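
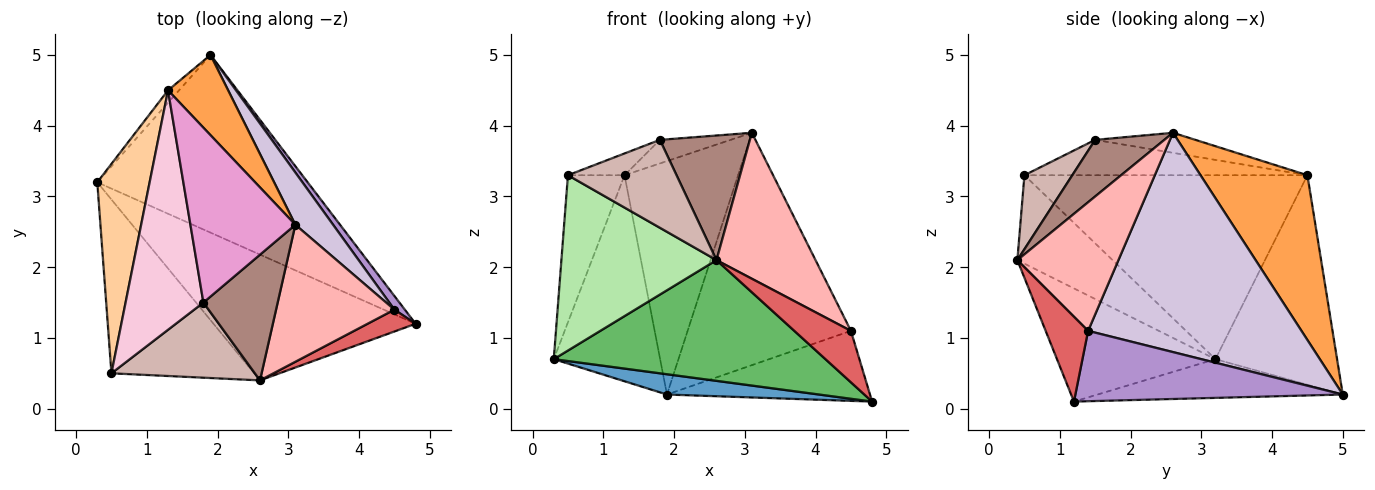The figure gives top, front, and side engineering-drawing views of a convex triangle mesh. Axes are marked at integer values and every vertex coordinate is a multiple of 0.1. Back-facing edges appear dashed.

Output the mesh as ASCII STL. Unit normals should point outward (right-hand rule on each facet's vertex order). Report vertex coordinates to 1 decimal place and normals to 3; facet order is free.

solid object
 facet normal -0.180 -0.112 -0.977
  outer loop
   vertex 1.9 5.0 0.2
   vertex 4.8 1.2 0.1
   vertex 0.3 3.2 0.7
  endloop
 endfacet
 facet normal -0.752 0.658 -0.040
  outer loop
   vertex 1.3 4.5 3.3
   vertex 1.9 5.0 0.2
   vertex 0.3 3.2 0.7
  endloop
 endfacet
 facet normal 0.665 0.706 0.243
  outer loop
   vertex 1.3 4.5 3.3
   vertex 3.1 2.6 3.9
   vertex 1.9 5.0 0.2
  endloop
 endfacet
 facet normal -0.944 0.189 0.269
  outer loop
   vertex 1.3 4.5 3.3
   vertex 0.3 3.2 0.7
   vertex 0.5 0.5 3.3
  endloop
 endfacet
 facet normal -0.375 -0.642 -0.669
  outer loop
   vertex 2.6 0.4 2.1
   vertex 0.3 3.2 0.7
   vertex 4.8 1.2 0.1
  endloop
 endfacet
 facet normal -0.400 -0.651 -0.645
  outer loop
   vertex 2.6 0.4 2.1
   vertex 0.5 0.5 3.3
   vertex 0.3 3.2 0.7
  endloop
 endfacet
 facet normal 0.568 -0.757 0.322
  outer loop
   vertex 4.5 1.4 1.1
   vertex 2.6 0.4 2.1
   vertex 4.8 1.2 0.1
  endloop
 endfacet
 facet normal 0.597 -0.585 0.549
  outer loop
   vertex 4.5 1.4 1.1
   vertex 3.1 2.6 3.9
   vertex 2.6 0.4 2.1
  endloop
 endfacet
 facet normal 0.791 0.601 0.117
  outer loop
   vertex 4.5 1.4 1.1
   vertex 4.8 1.2 0.1
   vertex 1.9 5.0 0.2
  endloop
 endfacet
 facet normal 0.787 0.602 0.135
  outer loop
   vertex 4.5 1.4 1.1
   vertex 1.9 5.0 0.2
   vertex 3.1 2.6 3.9
  endloop
 endfacet
 facet normal 0.476 -0.619 0.625
  outer loop
   vertex 1.8 1.5 3.8
   vertex 2.6 0.4 2.1
   vertex 3.1 2.6 3.9
  endloop
 endfacet
 facet normal 0.318 -0.721 0.616
  outer loop
   vertex 1.8 1.5 3.8
   vertex 0.5 0.5 3.3
   vertex 2.6 0.4 2.1
  endloop
 endfacet
 facet normal -0.186 0.131 0.974
  outer loop
   vertex 1.8 1.5 3.8
   vertex 3.1 2.6 3.9
   vertex 1.3 4.5 3.3
  endloop
 endfacet
 facet normal -0.412 0.082 0.907
  outer loop
   vertex 1.8 1.5 3.8
   vertex 1.3 4.5 3.3
   vertex 0.5 0.5 3.3
  endloop
 endfacet
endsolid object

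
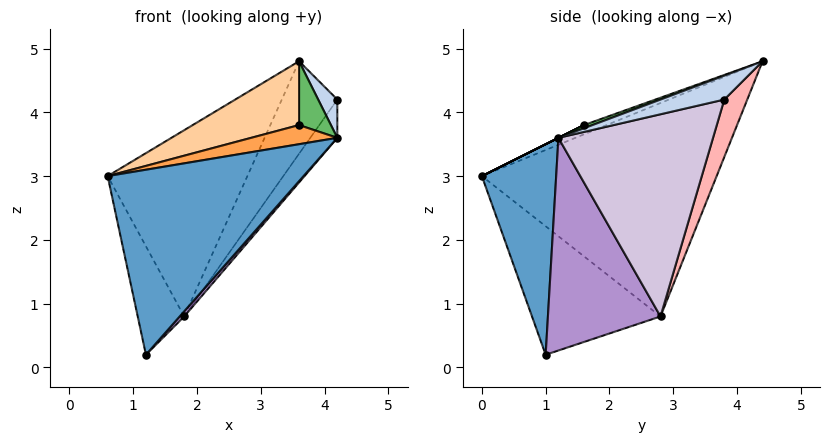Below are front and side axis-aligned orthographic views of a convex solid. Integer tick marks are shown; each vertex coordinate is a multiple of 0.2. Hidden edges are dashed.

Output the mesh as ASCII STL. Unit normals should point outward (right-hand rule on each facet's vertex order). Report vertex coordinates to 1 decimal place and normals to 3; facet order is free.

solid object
 facet normal 0.343 -0.905 -0.250
  outer loop
   vertex 1.2 1.0 0.2
   vertex 4.2 1.2 3.6
   vertex 0.6 0.0 3.0
  endloop
 endfacet
 facet normal 0.600 -0.180 0.780
  outer loop
   vertex 4.2 3.8 4.2
   vertex 3.6 4.4 4.8
   vertex 4.2 1.2 3.6
  endloop
 endfacet
 facet normal 0.000 -0.447 0.894
  outer loop
   vertex 3.6 1.6 3.8
   vertex 0.6 0.0 3.0
   vertex 4.2 1.2 3.6
  endloop
 endfacet
 facet normal -0.072 -0.335 0.939
  outer loop
   vertex 3.6 1.6 3.8
   vertex 3.6 4.4 4.8
   vertex 0.6 0.0 3.0
  endloop
 endfacet
 facet normal 0.089 -0.335 0.938
  outer loop
   vertex 3.6 1.6 3.8
   vertex 4.2 1.2 3.6
   vertex 3.6 4.4 4.8
  endloop
 endfacet
 facet normal -0.845 0.503 0.179
  outer loop
   vertex 1.8 2.8 0.8
   vertex 0.6 0.0 3.0
   vertex 3.6 4.4 4.8
  endloop
 endfacet
 facet normal -0.937 0.339 -0.080
  outer loop
   vertex 1.8 2.8 0.8
   vertex 1.2 1.0 0.2
   vertex 0.6 0.0 3.0
  endloop
 endfacet
 facet normal 0.336 0.812 -0.476
  outer loop
   vertex 1.8 2.8 0.8
   vertex 3.6 4.4 4.8
   vertex 4.2 3.8 4.2
  endloop
 endfacet
 facet normal 0.750 -0.030 -0.660
  outer loop
   vertex 1.8 2.8 0.8
   vertex 4.2 1.2 3.6
   vertex 1.2 1.0 0.2
  endloop
 endfacet
 facet normal 0.790 0.138 -0.598
  outer loop
   vertex 1.8 2.8 0.8
   vertex 4.2 3.8 4.2
   vertex 4.2 1.2 3.6
  endloop
 endfacet
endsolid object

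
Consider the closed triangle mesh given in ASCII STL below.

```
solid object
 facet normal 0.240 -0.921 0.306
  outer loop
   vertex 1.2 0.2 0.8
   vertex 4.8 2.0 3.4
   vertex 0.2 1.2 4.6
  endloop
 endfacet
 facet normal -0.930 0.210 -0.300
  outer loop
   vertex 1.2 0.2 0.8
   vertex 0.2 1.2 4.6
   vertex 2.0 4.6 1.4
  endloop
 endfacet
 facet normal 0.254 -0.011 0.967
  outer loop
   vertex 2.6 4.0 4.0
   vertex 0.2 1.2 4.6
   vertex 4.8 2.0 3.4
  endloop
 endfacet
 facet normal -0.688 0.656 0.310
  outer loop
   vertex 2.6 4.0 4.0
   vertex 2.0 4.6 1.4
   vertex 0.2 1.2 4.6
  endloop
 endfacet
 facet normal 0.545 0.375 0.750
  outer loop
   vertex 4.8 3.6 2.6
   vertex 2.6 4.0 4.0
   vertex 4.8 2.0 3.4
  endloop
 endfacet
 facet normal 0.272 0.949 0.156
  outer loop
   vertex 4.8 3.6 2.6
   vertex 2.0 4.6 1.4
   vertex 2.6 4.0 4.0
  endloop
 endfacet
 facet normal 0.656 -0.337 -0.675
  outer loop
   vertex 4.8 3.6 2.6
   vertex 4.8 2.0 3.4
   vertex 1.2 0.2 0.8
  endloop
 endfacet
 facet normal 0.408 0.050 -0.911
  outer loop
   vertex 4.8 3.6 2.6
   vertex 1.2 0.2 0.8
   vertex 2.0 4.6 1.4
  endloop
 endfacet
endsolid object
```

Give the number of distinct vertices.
6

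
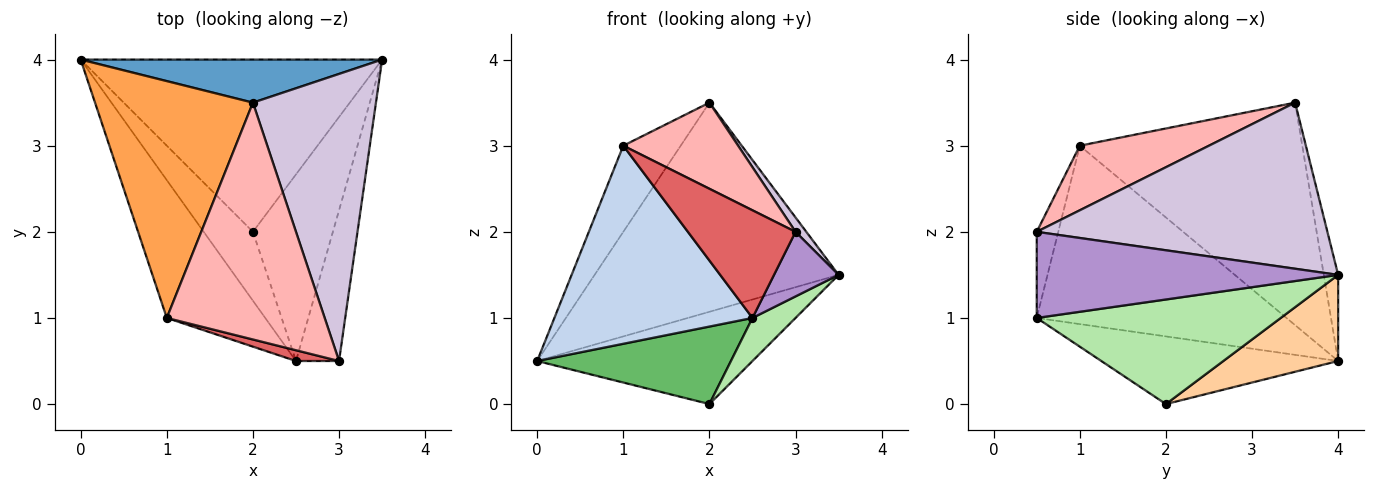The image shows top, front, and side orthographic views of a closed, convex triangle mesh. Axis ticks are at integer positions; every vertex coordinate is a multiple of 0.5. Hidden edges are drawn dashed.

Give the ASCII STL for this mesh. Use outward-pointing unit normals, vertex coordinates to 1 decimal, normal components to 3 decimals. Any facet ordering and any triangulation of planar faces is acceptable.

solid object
 facet normal -0.058 0.978 0.201
  outer loop
   vertex 2.0 3.5 3.5
   vertex 3.5 4.0 1.5
   vertex 0.0 4.0 0.5
  endloop
 endfacet
 facet normal -0.719 -0.570 -0.397
  outer loop
   vertex 1.0 1.0 3.0
   vertex 0.0 4.0 0.5
   vertex 2.5 0.5 1.0
  endloop
 endfacet
 facet normal -0.798 0.206 0.566
  outer loop
   vertex 1.0 1.0 3.0
   vertex 2.0 3.5 3.5
   vertex 0.0 4.0 0.5
  endloop
 endfacet
 facet normal 0.244 0.458 -0.855
  outer loop
   vertex 2.0 2.0 0.0
   vertex 0.0 4.0 0.5
   vertex 3.5 4.0 1.5
  endloop
 endfacet
 facet normal -0.674 -0.552 -0.491
  outer loop
   vertex 2.0 2.0 0.0
   vertex 2.5 0.5 1.0
   vertex 0.0 4.0 0.5
  endloop
 endfacet
 facet normal 0.787 -0.139 -0.602
  outer loop
   vertex 2.0 2.0 0.0
   vertex 3.5 4.0 1.5
   vertex 2.5 0.5 1.0
  endloop
 endfacet
 facet normal -0.195 -0.976 0.098
  outer loop
   vertex 3.0 0.5 2.0
   vertex 1.0 1.0 3.0
   vertex 2.5 0.5 1.0
  endloop
 endfacet
 facet normal 0.359 -0.319 0.877
  outer loop
   vertex 3.0 0.5 2.0
   vertex 2.0 3.5 3.5
   vertex 1.0 1.0 3.0
  endloop
 endfacet
 facet normal 0.878 -0.188 -0.439
  outer loop
   vertex 3.0 0.5 2.0
   vertex 2.5 0.5 1.0
   vertex 3.5 4.0 1.5
  endloop
 endfacet
 facet normal 0.803 -0.030 0.595
  outer loop
   vertex 3.0 0.5 2.0
   vertex 3.5 4.0 1.5
   vertex 2.0 3.5 3.5
  endloop
 endfacet
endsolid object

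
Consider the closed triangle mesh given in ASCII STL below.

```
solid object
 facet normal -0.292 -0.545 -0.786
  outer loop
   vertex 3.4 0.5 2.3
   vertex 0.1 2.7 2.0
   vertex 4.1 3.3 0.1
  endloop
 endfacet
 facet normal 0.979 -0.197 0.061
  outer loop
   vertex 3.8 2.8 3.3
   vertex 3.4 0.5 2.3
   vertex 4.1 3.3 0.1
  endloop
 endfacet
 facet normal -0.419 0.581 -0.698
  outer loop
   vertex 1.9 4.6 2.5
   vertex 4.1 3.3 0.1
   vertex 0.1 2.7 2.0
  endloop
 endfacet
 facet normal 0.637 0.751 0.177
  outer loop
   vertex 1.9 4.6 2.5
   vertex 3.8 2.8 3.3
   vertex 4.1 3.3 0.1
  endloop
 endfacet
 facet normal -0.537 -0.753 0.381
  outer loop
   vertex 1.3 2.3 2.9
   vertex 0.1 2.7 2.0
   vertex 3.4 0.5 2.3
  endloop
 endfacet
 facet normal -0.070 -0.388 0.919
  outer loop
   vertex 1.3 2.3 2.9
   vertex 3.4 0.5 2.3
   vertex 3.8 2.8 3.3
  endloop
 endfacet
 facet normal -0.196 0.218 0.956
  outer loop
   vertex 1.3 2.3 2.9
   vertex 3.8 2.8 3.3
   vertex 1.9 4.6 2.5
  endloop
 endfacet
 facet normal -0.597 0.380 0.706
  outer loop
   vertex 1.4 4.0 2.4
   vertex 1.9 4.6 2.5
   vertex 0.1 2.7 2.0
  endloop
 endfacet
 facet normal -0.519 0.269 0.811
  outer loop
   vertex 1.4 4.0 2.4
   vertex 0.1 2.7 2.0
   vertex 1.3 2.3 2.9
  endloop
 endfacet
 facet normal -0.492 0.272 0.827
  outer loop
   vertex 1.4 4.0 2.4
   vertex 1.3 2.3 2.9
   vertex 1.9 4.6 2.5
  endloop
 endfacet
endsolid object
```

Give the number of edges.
15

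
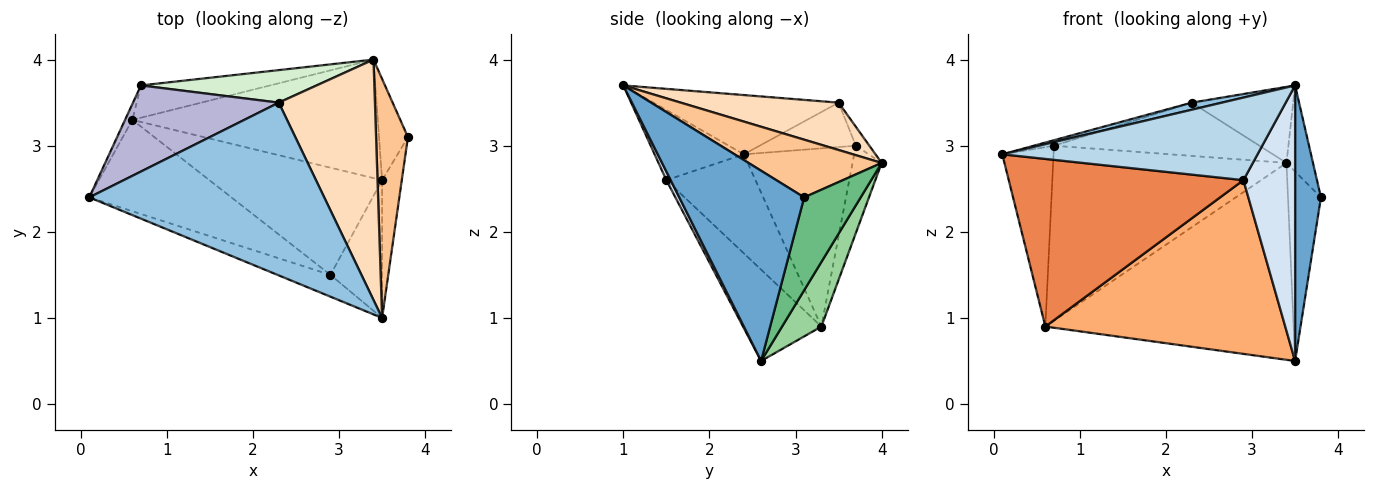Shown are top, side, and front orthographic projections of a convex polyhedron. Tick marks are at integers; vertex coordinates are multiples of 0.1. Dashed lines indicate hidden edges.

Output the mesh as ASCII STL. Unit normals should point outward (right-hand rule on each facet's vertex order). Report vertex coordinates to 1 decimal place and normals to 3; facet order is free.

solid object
 facet normal 0.974 -0.202 -0.101
  outer loop
   vertex 3.5 2.6 0.5
   vertex 3.8 3.1 2.4
   vertex 3.5 1.0 3.7
  endloop
 endfacet
 facet normal -0.244 -0.040 0.969
  outer loop
   vertex 2.3 3.5 3.5
   vertex 0.1 2.4 2.9
   vertex 3.5 1.0 3.7
  endloop
 endfacet
 facet normal -0.320 -0.916 -0.242
  outer loop
   vertex 2.9 1.5 2.6
   vertex 3.5 1.0 3.7
   vertex 0.1 2.4 2.9
  endloop
 endfacet
 facet normal 0.074 -0.892 -0.446
  outer loop
   vertex 2.9 1.5 2.6
   vertex 3.5 2.6 0.5
   vertex 3.5 1.0 3.7
  endloop
 endfacet
 facet normal -0.316 -0.833 -0.454
  outer loop
   vertex 2.9 1.5 2.6
   vertex 0.1 2.4 2.9
   vertex 0.6 3.3 0.9
  endloop
 endfacet
 facet normal -0.268 -0.820 -0.506
  outer loop
   vertex 2.9 1.5 2.6
   vertex 0.6 3.3 0.9
   vertex 3.5 2.6 0.5
  endloop
 endfacet
 facet normal 0.862 0.172 0.476
  outer loop
   vertex 3.4 4.0 2.8
   vertex 3.5 1.0 3.7
   vertex 3.8 3.1 2.4
  endloop
 endfacet
 facet normal 0.425 0.273 0.863
  outer loop
   vertex 3.4 4.0 2.8
   vertex 2.3 3.5 3.5
   vertex 3.5 1.0 3.7
  endloop
 endfacet
 facet normal 0.834 0.486 -0.260
  outer loop
   vertex 3.4 4.0 2.8
   vertex 3.8 3.1 2.4
   vertex 3.5 2.6 0.5
  endloop
 endfacet
 facet normal 0.134 0.849 -0.511
  outer loop
   vertex 3.4 4.0 2.8
   vertex 3.5 2.6 0.5
   vertex 0.6 3.3 0.9
  endloop
 endfacet
 facet normal -0.122 0.976 -0.180
  outer loop
   vertex 0.7 3.7 3.0
   vertex 3.4 4.0 2.8
   vertex 0.6 3.3 0.9
  endloop
 endfacet
 facet normal -0.056 0.852 0.520
  outer loop
   vertex 0.7 3.7 3.0
   vertex 2.3 3.5 3.5
   vertex 3.4 4.0 2.8
  endloop
 endfacet
 facet normal -0.906 0.421 -0.037
  outer loop
   vertex 0.7 3.7 3.0
   vertex 0.6 3.3 0.9
   vertex 0.1 2.4 2.9
  endloop
 endfacet
 facet normal -0.291 0.061 0.955
  outer loop
   vertex 0.7 3.7 3.0
   vertex 0.1 2.4 2.9
   vertex 2.3 3.5 3.5
  endloop
 endfacet
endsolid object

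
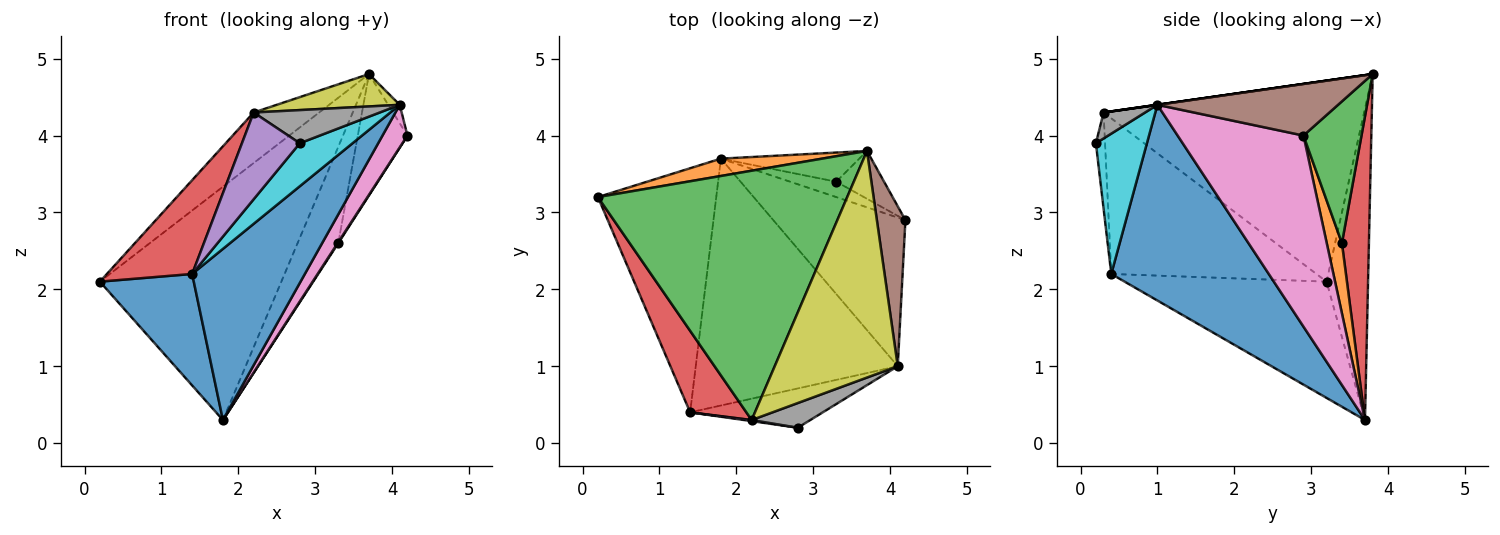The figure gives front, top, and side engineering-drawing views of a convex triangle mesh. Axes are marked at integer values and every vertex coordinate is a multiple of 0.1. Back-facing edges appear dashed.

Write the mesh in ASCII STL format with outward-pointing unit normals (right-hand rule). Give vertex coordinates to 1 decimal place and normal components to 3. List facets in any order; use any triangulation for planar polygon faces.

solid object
 facet normal -0.666 -0.310 -0.678
  outer loop
   vertex 1.4 0.4 2.2
   vertex 0.2 3.2 2.1
   vertex 1.8 3.7 0.3
  endloop
 endfacet
 facet normal -0.222 0.972 0.072
  outer loop
   vertex 3.7 3.8 4.8
   vertex 1.8 3.7 0.3
   vertex 0.2 3.2 2.1
  endloop
 endfacet
 facet normal -0.620 0.156 0.769
  outer loop
   vertex 2.2 0.3 4.3
   vertex 3.7 3.8 4.8
   vertex 0.2 3.2 2.1
  endloop
 endfacet
 facet normal -0.876 -0.364 0.316
  outer loop
   vertex 2.2 0.3 4.3
   vertex 0.2 3.2 2.1
   vertex 1.4 0.4 2.2
  endloop
 endfacet
 facet normal -0.156 -0.988 0.013
  outer loop
   vertex 2.2 0.3 4.3
   vertex 1.4 0.4 2.2
   vertex 2.8 0.2 3.9
  endloop
 endfacet
 facet normal 0.874 0.056 0.483
  outer loop
   vertex 4.1 1.0 4.4
   vertex 4.2 2.9 4.0
   vertex 3.7 3.8 4.8
  endloop
 endfacet
 facet normal 0.812 -0.161 -0.561
  outer loop
   vertex 4.1 1.0 4.4
   vertex 1.8 3.7 0.3
   vertex 4.2 2.9 4.0
  endloop
 endfacet
 facet normal 0.255 -0.776 0.577
  outer loop
   vertex 4.1 1.0 4.4
   vertex 2.2 0.3 4.3
   vertex 2.8 0.2 3.9
  endloop
 endfacet
 facet normal 0.000 -0.141 0.990
  outer loop
   vertex 4.1 1.0 4.4
   vertex 3.7 3.8 4.8
   vertex 2.2 0.3 4.3
  endloop
 endfacet
 facet normal 0.581 -0.601 -0.549
  outer loop
   vertex 4.1 1.0 4.4
   vertex 2.8 0.2 3.9
   vertex 1.4 0.4 2.2
  endloop
 endfacet
 facet normal 0.623 -0.446 -0.643
  outer loop
   vertex 4.1 1.0 4.4
   vertex 1.4 0.4 2.2
   vertex 1.8 3.7 0.3
  endloop
 endfacet
 facet normal 0.835 -0.034 -0.549
  outer loop
   vertex 3.3 3.4 2.6
   vertex 4.2 2.9 4.0
   vertex 1.8 3.7 0.3
  endloop
 endfacet
 facet normal 0.736 0.630 -0.248
  outer loop
   vertex 3.3 3.4 2.6
   vertex 3.7 3.8 4.8
   vertex 4.2 2.9 4.0
  endloop
 endfacet
 facet normal 0.536 0.808 -0.244
  outer loop
   vertex 3.3 3.4 2.6
   vertex 1.8 3.7 0.3
   vertex 3.7 3.8 4.8
  endloop
 endfacet
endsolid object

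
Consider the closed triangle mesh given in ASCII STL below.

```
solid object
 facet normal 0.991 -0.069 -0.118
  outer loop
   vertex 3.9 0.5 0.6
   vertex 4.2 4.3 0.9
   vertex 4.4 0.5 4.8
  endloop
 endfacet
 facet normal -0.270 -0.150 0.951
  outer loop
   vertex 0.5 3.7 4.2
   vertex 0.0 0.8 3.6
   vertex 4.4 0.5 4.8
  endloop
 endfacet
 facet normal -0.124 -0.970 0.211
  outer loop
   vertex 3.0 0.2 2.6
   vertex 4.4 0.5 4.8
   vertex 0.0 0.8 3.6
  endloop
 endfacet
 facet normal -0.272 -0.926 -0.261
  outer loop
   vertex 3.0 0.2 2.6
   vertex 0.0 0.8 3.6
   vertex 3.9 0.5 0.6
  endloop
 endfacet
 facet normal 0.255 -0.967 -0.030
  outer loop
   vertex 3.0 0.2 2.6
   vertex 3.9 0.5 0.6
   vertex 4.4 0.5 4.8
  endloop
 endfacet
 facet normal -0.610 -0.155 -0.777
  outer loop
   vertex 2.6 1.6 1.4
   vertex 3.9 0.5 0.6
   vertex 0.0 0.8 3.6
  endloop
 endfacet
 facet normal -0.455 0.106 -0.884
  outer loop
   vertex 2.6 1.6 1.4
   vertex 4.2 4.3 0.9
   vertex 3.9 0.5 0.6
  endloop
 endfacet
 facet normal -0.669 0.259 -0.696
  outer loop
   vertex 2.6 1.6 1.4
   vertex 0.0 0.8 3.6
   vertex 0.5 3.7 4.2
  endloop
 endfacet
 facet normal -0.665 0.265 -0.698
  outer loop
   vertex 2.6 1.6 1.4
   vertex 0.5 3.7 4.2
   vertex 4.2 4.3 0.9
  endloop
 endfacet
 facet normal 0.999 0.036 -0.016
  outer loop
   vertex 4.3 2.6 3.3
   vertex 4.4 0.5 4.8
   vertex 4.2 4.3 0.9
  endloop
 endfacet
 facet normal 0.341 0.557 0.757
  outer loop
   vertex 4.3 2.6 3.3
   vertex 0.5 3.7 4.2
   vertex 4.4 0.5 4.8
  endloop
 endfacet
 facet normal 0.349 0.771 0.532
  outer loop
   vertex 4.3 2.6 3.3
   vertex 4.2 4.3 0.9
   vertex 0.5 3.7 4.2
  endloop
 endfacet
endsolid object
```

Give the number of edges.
18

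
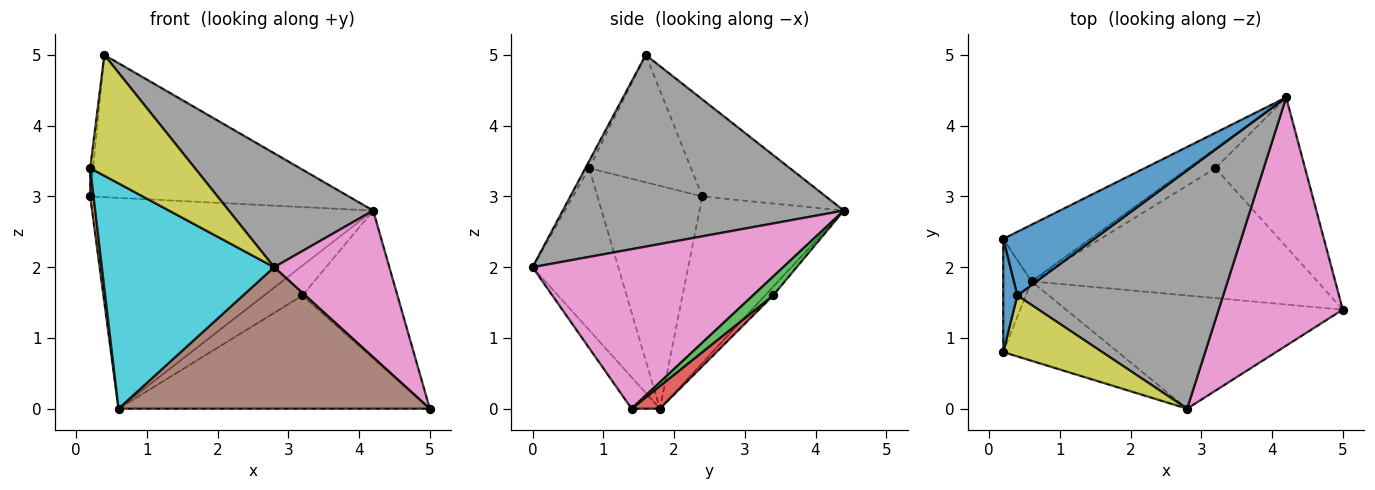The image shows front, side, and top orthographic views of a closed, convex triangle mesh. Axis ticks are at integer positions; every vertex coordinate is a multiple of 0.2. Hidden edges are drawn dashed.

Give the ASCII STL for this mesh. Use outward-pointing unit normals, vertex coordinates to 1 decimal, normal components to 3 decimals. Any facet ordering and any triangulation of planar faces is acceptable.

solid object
 facet normal -0.400 0.837 0.375
  outer loop
   vertex 0.4 1.6 5.0
   vertex 4.2 4.4 2.8
   vertex 0.2 2.4 3.0
  endloop
 endfacet
 facet normal -0.444 0.865 -0.232
  outer loop
   vertex 0.6 1.8 0.0
   vertex 0.2 2.4 3.0
   vertex 4.2 4.4 2.8
  endloop
 endfacet
 facet normal 0.148 0.696 -0.703
  outer loop
   vertex 3.2 3.4 1.6
   vertex 4.2 4.4 2.8
   vertex 5.0 1.4 0.0
  endloop
 endfacet
 facet normal 0.060 0.656 -0.753
  outer loop
   vertex 3.2 3.4 1.6
   vertex 5.0 1.4 0.0
   vertex 0.6 1.8 0.0
  endloop
 endfacet
 facet normal -0.173 0.823 -0.541
  outer loop
   vertex 3.2 3.4 1.6
   vertex 0.6 1.8 0.0
   vertex 4.2 4.4 2.8
  endloop
 endfacet
 facet normal -0.071 -0.779 -0.623
  outer loop
   vertex 2.8 0.0 2.0
   vertex 0.6 1.8 0.0
   vertex 5.0 1.4 0.0
  endloop
 endfacet
 facet normal 0.742 -0.341 0.577
  outer loop
   vertex 2.8 0.0 2.0
   vertex 5.0 1.4 0.0
   vertex 4.2 4.4 2.8
  endloop
 endfacet
 facet normal 0.643 -0.330 0.691
  outer loop
   vertex 2.8 0.0 2.0
   vertex 4.2 4.4 2.8
   vertex 0.4 1.6 5.0
  endloop
 endfacet
 facet normal -0.032 -0.892 0.450
  outer loop
   vertex 0.2 0.8 3.4
   vertex 2.8 0.0 2.0
   vertex 0.4 1.6 5.0
  endloop
 endfacet
 facet normal -0.425 -0.854 -0.301
  outer loop
   vertex 0.2 0.8 3.4
   vertex 0.6 1.8 0.0
   vertex 2.8 0.0 2.0
  endloop
 endfacet
 facet normal -0.994 0.028 0.110
  outer loop
   vertex 0.2 0.8 3.4
   vertex 0.4 1.6 5.0
   vertex 0.2 2.4 3.0
  endloop
 endfacet
 facet normal -0.992 -0.031 -0.126
  outer loop
   vertex 0.2 0.8 3.4
   vertex 0.2 2.4 3.0
   vertex 0.6 1.8 0.0
  endloop
 endfacet
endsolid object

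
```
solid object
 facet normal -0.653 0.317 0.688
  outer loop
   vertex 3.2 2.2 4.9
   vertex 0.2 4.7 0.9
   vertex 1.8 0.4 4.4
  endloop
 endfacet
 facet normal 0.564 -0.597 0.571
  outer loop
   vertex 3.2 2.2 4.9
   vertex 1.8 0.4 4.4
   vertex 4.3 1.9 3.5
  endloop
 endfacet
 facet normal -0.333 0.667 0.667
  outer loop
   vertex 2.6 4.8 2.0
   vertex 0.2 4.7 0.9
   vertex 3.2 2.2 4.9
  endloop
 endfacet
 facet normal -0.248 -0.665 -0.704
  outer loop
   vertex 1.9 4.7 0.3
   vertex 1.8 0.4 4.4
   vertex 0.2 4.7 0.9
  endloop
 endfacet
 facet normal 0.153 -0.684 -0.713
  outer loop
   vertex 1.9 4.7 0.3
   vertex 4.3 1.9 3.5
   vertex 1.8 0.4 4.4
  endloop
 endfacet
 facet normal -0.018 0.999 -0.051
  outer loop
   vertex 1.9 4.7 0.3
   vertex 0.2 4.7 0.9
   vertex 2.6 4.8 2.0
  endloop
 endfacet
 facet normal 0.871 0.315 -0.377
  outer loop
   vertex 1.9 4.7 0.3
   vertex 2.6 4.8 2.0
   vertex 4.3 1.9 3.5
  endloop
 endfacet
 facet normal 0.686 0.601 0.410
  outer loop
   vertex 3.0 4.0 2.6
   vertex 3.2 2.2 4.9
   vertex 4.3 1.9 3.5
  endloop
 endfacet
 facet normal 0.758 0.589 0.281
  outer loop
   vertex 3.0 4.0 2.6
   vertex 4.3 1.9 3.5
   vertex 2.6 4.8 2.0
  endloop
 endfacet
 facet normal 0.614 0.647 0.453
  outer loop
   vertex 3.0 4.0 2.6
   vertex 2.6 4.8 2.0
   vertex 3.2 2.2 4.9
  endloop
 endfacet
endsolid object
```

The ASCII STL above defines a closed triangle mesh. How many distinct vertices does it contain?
7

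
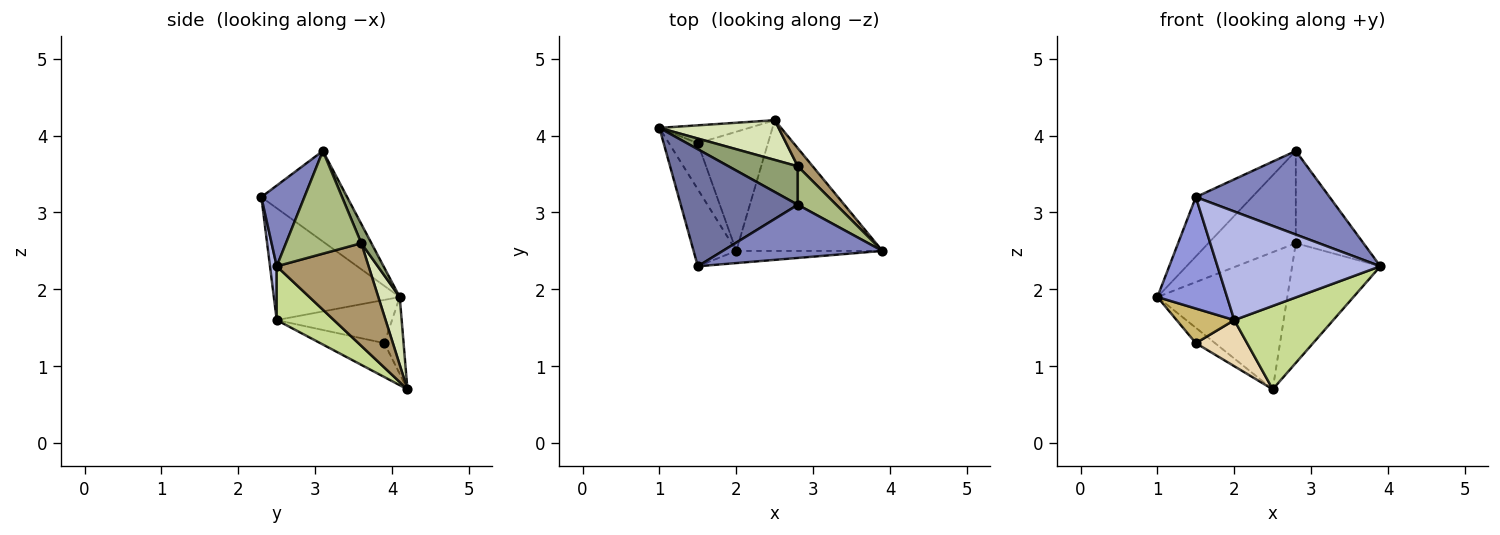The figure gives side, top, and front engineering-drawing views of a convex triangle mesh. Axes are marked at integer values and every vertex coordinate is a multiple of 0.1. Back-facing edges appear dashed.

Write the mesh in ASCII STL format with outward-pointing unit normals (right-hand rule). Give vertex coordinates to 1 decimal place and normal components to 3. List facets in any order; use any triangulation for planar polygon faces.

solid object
 facet normal -0.568 0.372 0.734
  outer loop
   vertex 2.8 3.1 3.8
   vertex 1.0 4.1 1.9
   vertex 1.5 2.3 3.2
  endloop
 endfacet
 facet normal 0.262 -0.814 0.518
  outer loop
   vertex 2.8 3.1 3.8
   vertex 1.5 2.3 3.2
   vertex 3.9 2.5 2.3
  endloop
 endfacet
 facet normal -0.830 -0.459 -0.317
  outer loop
   vertex 2.0 2.5 1.6
   vertex 1.5 2.3 3.2
   vertex 1.0 4.1 1.9
  endloop
 endfacet
 facet normal 0.041 -0.993 -0.111
  outer loop
   vertex 2.0 2.5 1.6
   vertex 3.9 2.5 2.3
   vertex 1.5 2.3 3.2
  endloop
 endfacet
 facet normal 0.106 0.918 0.382
  outer loop
   vertex 2.8 3.6 2.6
   vertex 1.0 4.1 1.9
   vertex 2.8 3.1 3.8
  endloop
 endfacet
 facet normal 0.717 0.644 0.268
  outer loop
   vertex 2.8 3.6 2.6
   vertex 2.8 3.1 3.8
   vertex 3.9 2.5 2.3
  endloop
 endfacet
 facet normal 0.297 -0.514 -0.805
  outer loop
   vertex 2.5 4.2 0.7
   vertex 3.9 2.5 2.3
   vertex 2.0 2.5 1.6
  endloop
 endfacet
 facet normal 0.157 0.949 0.275
  outer loop
   vertex 2.5 4.2 0.7
   vertex 1.0 4.1 1.9
   vertex 2.8 3.6 2.6
  endloop
 endfacet
 facet normal 0.717 0.689 0.104
  outer loop
   vertex 2.5 4.2 0.7
   vertex 2.8 3.6 2.6
   vertex 3.9 2.5 2.3
  endloop
 endfacet
 facet normal -0.768 -0.384 -0.512
  outer loop
   vertex 1.5 3.9 1.3
   vertex 2.0 2.5 1.6
   vertex 1.0 4.1 1.9
  endloop
 endfacet
 facet normal -0.545 0.545 -0.636
  outer loop
   vertex 1.5 3.9 1.3
   vertex 1.0 4.1 1.9
   vertex 2.5 4.2 0.7
  endloop
 endfacet
 facet normal -0.411 -0.329 -0.850
  outer loop
   vertex 1.5 3.9 1.3
   vertex 2.5 4.2 0.7
   vertex 2.0 2.5 1.6
  endloop
 endfacet
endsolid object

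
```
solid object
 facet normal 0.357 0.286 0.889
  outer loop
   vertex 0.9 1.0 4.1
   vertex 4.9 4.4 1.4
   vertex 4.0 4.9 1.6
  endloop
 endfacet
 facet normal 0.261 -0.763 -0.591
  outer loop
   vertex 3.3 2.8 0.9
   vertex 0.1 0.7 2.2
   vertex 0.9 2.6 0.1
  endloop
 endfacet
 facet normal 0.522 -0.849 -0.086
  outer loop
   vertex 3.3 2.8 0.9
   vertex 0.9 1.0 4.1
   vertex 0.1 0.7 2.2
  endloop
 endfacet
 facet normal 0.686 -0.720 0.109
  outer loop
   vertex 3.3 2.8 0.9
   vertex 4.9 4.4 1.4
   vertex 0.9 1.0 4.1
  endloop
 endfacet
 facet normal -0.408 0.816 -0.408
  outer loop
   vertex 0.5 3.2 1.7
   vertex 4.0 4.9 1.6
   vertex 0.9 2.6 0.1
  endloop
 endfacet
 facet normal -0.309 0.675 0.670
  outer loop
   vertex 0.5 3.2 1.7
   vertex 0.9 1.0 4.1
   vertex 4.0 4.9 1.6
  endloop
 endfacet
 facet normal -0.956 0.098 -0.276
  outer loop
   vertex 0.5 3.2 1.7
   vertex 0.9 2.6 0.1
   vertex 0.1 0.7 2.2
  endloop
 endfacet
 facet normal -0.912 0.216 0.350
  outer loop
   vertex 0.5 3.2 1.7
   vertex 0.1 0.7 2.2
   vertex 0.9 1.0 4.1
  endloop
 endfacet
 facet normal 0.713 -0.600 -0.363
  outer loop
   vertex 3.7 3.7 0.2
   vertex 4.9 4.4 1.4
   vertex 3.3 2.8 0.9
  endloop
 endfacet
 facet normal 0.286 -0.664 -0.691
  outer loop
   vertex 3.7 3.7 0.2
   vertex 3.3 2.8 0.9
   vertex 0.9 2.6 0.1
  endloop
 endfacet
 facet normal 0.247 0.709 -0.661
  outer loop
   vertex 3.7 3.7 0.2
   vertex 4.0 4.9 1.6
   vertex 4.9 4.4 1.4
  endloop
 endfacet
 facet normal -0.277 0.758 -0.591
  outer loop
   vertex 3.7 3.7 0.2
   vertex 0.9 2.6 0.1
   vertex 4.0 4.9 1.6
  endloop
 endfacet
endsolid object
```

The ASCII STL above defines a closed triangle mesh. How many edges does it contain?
18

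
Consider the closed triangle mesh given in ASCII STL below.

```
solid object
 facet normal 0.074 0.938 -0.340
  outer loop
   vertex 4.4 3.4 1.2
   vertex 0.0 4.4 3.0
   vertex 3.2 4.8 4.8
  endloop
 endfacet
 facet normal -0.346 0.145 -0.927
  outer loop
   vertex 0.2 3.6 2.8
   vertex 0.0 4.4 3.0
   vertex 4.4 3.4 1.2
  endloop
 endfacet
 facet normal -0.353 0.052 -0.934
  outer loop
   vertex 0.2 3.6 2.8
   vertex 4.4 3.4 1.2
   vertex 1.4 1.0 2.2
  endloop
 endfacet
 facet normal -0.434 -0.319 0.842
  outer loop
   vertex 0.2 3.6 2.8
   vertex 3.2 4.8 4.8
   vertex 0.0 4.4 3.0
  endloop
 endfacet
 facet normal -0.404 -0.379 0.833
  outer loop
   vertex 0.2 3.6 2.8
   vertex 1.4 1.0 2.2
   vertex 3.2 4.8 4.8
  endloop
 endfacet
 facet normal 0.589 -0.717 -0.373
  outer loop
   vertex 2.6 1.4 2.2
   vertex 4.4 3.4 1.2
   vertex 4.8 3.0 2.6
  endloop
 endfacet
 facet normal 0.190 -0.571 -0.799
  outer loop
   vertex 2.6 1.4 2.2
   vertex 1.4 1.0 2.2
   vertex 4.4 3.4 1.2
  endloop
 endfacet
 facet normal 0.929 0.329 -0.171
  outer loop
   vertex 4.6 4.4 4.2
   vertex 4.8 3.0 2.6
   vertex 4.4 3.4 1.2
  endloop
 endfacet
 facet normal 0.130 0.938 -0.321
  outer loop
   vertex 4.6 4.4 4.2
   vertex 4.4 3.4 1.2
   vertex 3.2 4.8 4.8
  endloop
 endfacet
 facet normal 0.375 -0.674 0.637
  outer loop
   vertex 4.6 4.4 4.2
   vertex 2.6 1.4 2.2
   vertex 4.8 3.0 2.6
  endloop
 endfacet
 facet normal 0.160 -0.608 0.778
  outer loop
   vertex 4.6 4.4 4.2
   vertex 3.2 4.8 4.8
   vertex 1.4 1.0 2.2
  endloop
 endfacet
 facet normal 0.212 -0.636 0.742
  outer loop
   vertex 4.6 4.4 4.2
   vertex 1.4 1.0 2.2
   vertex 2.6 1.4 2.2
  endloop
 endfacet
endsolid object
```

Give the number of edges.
18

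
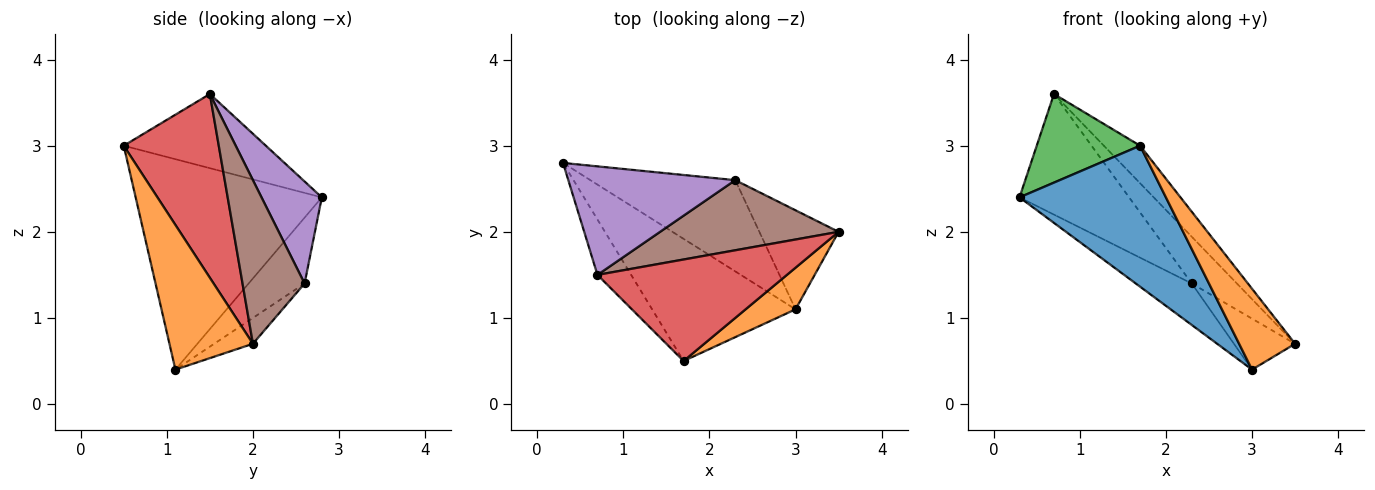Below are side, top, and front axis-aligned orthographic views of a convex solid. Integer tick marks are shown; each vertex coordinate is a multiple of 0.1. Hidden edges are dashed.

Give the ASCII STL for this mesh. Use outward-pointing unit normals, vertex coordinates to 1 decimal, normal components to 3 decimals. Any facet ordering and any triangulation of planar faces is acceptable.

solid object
 facet normal -0.693 -0.545 -0.472
  outer loop
   vertex 3.0 1.1 0.4
   vertex 1.7 0.5 3.0
   vertex 0.3 2.8 2.4
  endloop
 endfacet
 facet normal 0.798 -0.535 0.276
  outer loop
   vertex 3.0 1.1 0.4
   vertex 3.5 2.0 0.7
   vertex 1.7 0.5 3.0
  endloop
 endfacet
 facet normal -0.759 -0.552 -0.345
  outer loop
   vertex 0.7 1.5 3.6
   vertex 0.3 2.8 2.4
   vertex 1.7 0.5 3.0
  endloop
 endfacet
 facet normal 0.673 0.257 0.694
  outer loop
   vertex 0.7 1.5 3.6
   vertex 1.7 0.5 3.0
   vertex 3.5 2.0 0.7
  endloop
 endfacet
 facet normal 0.378 0.688 0.619
  outer loop
   vertex 2.3 2.6 1.4
   vertex 0.3 2.8 2.4
   vertex 0.7 1.5 3.6
  endloop
 endfacet
 facet normal 0.606 0.441 0.662
  outer loop
   vertex 2.3 2.6 1.4
   vertex 0.7 1.5 3.6
   vertex 3.5 2.0 0.7
  endloop
 endfacet
 facet normal -0.382 0.382 -0.841
  outer loop
   vertex 2.3 2.6 1.4
   vertex 3.0 1.1 0.4
   vertex 0.3 2.8 2.4
  endloop
 endfacet
 facet normal -0.278 0.439 -0.854
  outer loop
   vertex 2.3 2.6 1.4
   vertex 3.5 2.0 0.7
   vertex 3.0 1.1 0.4
  endloop
 endfacet
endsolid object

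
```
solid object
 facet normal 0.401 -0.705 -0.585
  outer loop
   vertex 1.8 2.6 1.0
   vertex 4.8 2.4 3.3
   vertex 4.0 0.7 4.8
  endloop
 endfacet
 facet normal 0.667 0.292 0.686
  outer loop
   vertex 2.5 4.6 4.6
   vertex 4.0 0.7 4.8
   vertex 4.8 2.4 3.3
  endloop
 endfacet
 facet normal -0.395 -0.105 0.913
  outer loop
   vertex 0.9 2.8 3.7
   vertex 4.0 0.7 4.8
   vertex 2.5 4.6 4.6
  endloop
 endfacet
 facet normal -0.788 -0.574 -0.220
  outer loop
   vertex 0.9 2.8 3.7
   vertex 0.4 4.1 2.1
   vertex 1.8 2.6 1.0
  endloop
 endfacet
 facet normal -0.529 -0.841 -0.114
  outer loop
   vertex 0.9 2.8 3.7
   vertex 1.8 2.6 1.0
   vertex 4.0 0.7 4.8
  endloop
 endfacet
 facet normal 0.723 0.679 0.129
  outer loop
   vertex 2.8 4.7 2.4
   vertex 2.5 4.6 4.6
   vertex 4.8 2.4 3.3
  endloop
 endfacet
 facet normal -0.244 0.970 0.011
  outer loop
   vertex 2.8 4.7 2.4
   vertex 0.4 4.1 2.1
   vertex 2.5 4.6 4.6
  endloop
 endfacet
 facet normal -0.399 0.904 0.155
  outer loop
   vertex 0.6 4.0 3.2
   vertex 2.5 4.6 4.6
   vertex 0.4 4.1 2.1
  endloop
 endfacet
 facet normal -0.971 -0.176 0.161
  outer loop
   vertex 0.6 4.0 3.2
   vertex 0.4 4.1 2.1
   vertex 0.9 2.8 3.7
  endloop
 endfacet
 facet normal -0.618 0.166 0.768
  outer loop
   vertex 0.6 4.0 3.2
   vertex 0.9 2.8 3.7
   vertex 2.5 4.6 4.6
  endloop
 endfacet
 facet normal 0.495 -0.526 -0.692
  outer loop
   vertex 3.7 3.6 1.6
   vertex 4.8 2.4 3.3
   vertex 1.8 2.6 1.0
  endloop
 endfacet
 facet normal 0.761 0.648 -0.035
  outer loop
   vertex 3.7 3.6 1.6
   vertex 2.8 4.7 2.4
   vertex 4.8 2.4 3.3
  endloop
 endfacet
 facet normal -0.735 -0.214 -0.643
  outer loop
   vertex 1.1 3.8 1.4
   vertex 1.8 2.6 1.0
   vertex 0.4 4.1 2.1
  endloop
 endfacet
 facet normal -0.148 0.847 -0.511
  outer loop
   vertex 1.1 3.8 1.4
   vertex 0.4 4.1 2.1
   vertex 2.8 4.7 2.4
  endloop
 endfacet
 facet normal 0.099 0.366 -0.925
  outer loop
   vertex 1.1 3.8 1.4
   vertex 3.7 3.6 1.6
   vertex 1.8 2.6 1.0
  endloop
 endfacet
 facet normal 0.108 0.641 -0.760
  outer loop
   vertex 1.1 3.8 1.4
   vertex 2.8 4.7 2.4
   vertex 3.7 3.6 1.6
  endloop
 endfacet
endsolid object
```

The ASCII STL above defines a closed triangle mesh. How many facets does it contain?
16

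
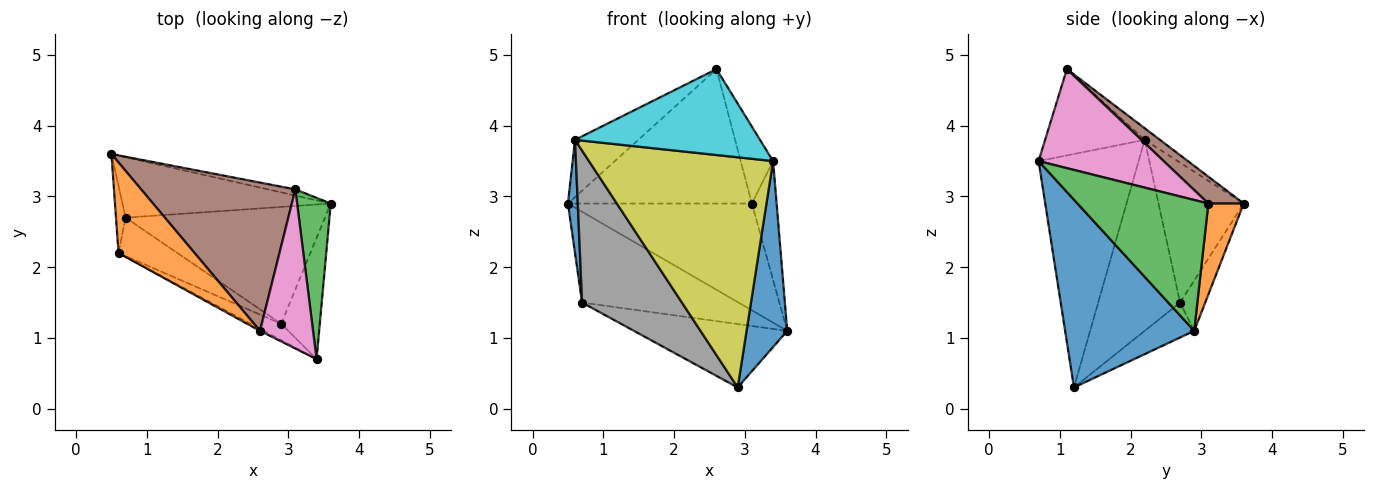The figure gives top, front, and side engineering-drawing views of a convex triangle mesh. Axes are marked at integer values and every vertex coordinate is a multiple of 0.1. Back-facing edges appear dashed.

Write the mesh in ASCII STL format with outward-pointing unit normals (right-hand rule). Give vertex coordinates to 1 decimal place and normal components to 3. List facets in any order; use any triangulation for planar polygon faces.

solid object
 facet normal 0.936 -0.295 -0.192
  outer loop
   vertex 2.9 1.2 0.3
   vertex 3.6 2.9 1.1
   vertex 3.4 0.7 3.5
  endloop
 endfacet
 facet normal 0.189 0.980 -0.057
  outer loop
   vertex 3.1 3.1 2.9
   vertex 3.6 2.9 1.1
   vertex 0.5 3.6 2.9
  endloop
 endfacet
 facet normal 0.953 0.180 0.245
  outer loop
   vertex 3.1 3.1 2.9
   vertex 3.4 0.7 3.5
   vertex 3.6 2.9 1.1
  endloop
 endfacet
 facet normal -0.133 0.825 -0.549
  outer loop
   vertex 0.7 2.7 1.5
   vertex 0.5 3.6 2.9
   vertex 3.6 2.9 1.1
  endloop
 endfacet
 facet normal -0.152 0.471 -0.869
  outer loop
   vertex 0.7 2.7 1.5
   vertex 3.6 2.9 1.1
   vertex 2.9 1.2 0.3
  endloop
 endfacet
 facet normal 0.128 0.666 0.735
  outer loop
   vertex 2.6 1.1 4.8
   vertex 3.1 3.1 2.9
   vertex 0.5 3.6 2.9
  endloop
 endfacet
 facet normal 0.859 0.223 0.460
  outer loop
   vertex 2.6 1.1 4.8
   vertex 3.4 0.7 3.5
   vertex 3.1 3.1 2.9
  endloop
 endfacet
 facet normal -0.622 -0.759 -0.192
  outer loop
   vertex 0.6 2.2 3.8
   vertex 0.7 2.7 1.5
   vertex 2.9 1.2 0.3
  endloop
 endfacet
 facet normal -0.476 -0.877 -0.063
  outer loop
   vertex 0.6 2.2 3.8
   vertex 2.9 1.2 0.3
   vertex 3.4 0.7 3.5
  endloop
 endfacet
 facet normal -0.474 -0.880 -0.021
  outer loop
   vertex 0.6 2.2 3.8
   vertex 3.4 0.7 3.5
   vertex 2.6 1.1 4.8
  endloop
 endfacet
 facet normal -0.991 -0.114 -0.068
  outer loop
   vertex 0.6 2.2 3.8
   vertex 0.5 3.6 2.9
   vertex 0.7 2.7 1.5
  endloop
 endfacet
 facet normal -0.128 0.530 0.838
  outer loop
   vertex 0.6 2.2 3.8
   vertex 2.6 1.1 4.8
   vertex 0.5 3.6 2.9
  endloop
 endfacet
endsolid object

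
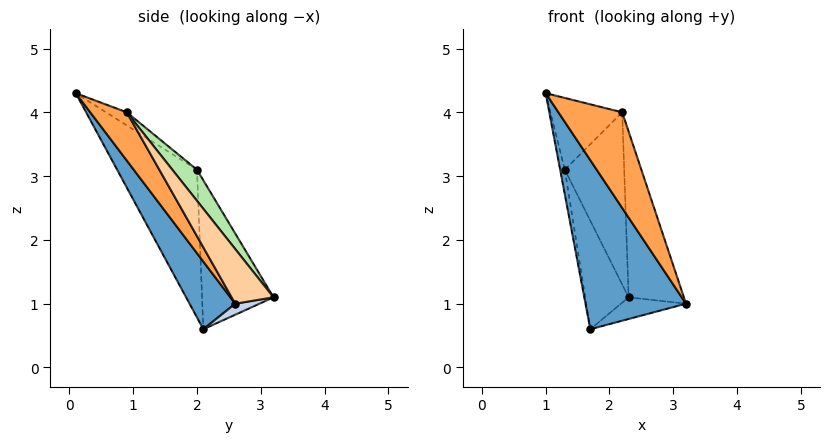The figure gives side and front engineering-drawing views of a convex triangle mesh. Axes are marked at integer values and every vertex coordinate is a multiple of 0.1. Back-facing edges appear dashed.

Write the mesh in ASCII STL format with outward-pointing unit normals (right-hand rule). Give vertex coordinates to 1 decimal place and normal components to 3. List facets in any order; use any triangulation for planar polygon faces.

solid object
 facet normal 0.382 -0.841 -0.382
  outer loop
   vertex 1.7 2.1 0.6
   vertex 3.2 2.6 1.0
   vertex 1.0 0.1 4.3
  endloop
 endfacet
 facet normal 0.131 0.350 -0.927
  outer loop
   vertex 1.7 2.1 0.6
   vertex 2.3 3.2 1.1
   vertex 3.2 2.6 1.0
  endloop
 endfacet
 facet normal 0.473 -0.825 -0.310
  outer loop
   vertex 2.2 0.9 4.0
   vertex 1.0 0.1 4.3
   vertex 3.2 2.6 1.0
  endloop
 endfacet
 facet normal 0.506 0.667 0.547
  outer loop
   vertex 2.2 0.9 4.0
   vertex 3.2 2.6 1.0
   vertex 2.3 3.2 1.1
  endloop
 endfacet
 facet normal -0.157 0.545 0.824
  outer loop
   vertex 1.3 2.0 3.1
   vertex 1.0 0.1 4.3
   vertex 2.2 0.9 4.0
  endloop
 endfacet
 facet normal 0.307 0.740 0.598
  outer loop
   vertex 1.3 2.0 3.1
   vertex 2.2 0.9 4.0
   vertex 2.3 3.2 1.1
  endloop
 endfacet
 facet normal -0.986 0.058 -0.155
  outer loop
   vertex 1.3 2.0 3.1
   vertex 1.7 2.1 0.6
   vertex 1.0 0.1 4.3
  endloop
 endfacet
 facet normal -0.849 0.516 -0.115
  outer loop
   vertex 1.3 2.0 3.1
   vertex 2.3 3.2 1.1
   vertex 1.7 2.1 0.6
  endloop
 endfacet
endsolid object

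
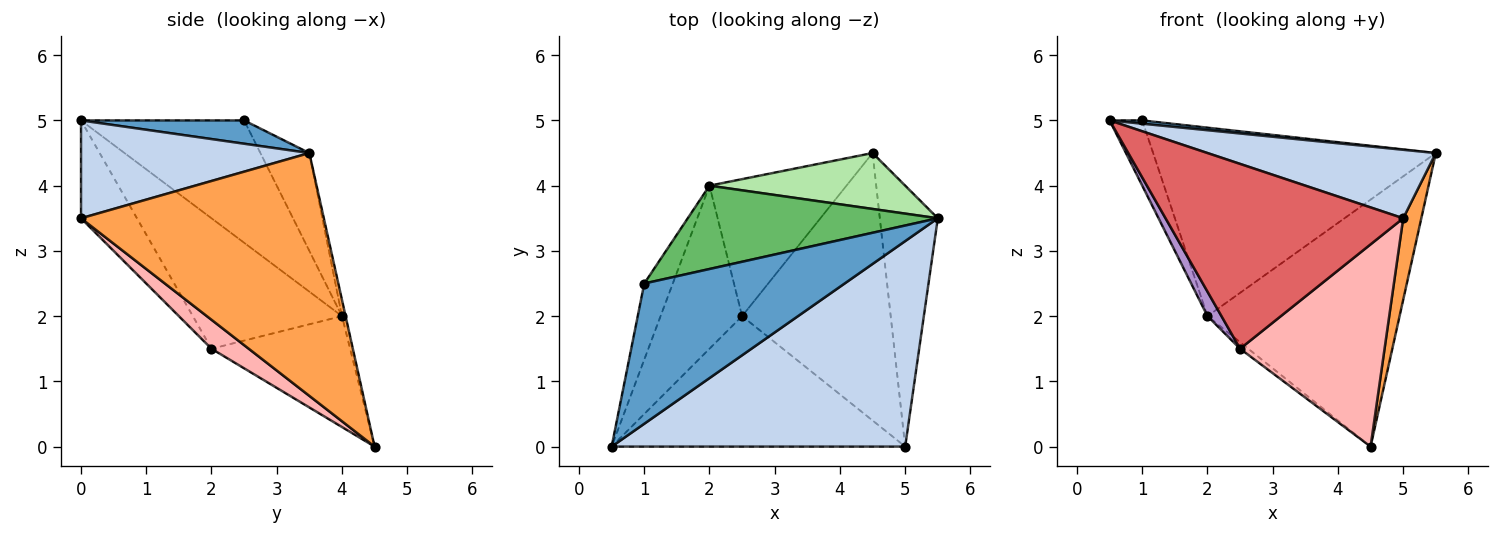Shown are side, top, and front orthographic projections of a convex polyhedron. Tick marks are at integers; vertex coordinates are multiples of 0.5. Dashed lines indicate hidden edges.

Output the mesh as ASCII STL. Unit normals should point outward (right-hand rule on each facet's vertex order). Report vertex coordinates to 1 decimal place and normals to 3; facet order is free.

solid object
 facet normal 0.115 -0.023 0.993
  outer loop
   vertex 1.0 2.5 5.0
   vertex 0.5 0.0 5.0
   vertex 5.5 3.5 4.5
  endloop
 endfacet
 facet normal 0.302 -0.302 0.905
  outer loop
   vertex 5.0 0.0 3.5
   vertex 5.5 3.5 4.5
   vertex 0.5 0.0 5.0
  endloop
 endfacet
 facet normal 0.970 -0.072 -0.232
  outer loop
   vertex 5.0 0.0 3.5
   vertex 4.5 4.5 0.0
   vertex 5.5 3.5 4.5
  endloop
 endfacet
 facet normal -0.956 0.191 -0.223
  outer loop
   vertex 2.0 4.0 2.0
   vertex 0.5 0.0 5.0
   vertex 1.0 2.5 5.0
  endloop
 endfacet
 facet normal -0.156 0.903 0.400
  outer loop
   vertex 2.0 4.0 2.0
   vertex 1.0 2.5 5.0
   vertex 5.5 3.5 4.5
  endloop
 endfacet
 facet normal -0.018 0.975 0.221
  outer loop
   vertex 2.0 4.0 2.0
   vertex 5.5 3.5 4.5
   vertex 4.5 4.5 0.0
  endloop
 endfacet
 facet normal -0.189 -0.802 -0.566
  outer loop
   vertex 2.5 2.0 1.5
   vertex 5.0 0.0 3.5
   vertex 0.5 0.0 5.0
  endloop
 endfacet
 facet normal 0.154 -0.596 -0.788
  outer loop
   vertex 2.5 2.0 1.5
   vertex 4.5 4.5 0.0
   vertex 5.0 0.0 3.5
  endloop
 endfacet
 facet normal -0.845 -0.079 -0.528
  outer loop
   vertex 2.5 2.0 1.5
   vertex 0.5 0.0 5.0
   vertex 2.0 4.0 2.0
  endloop
 endfacet
 facet normal -0.629 0.037 -0.777
  outer loop
   vertex 2.5 2.0 1.5
   vertex 2.0 4.0 2.0
   vertex 4.5 4.5 0.0
  endloop
 endfacet
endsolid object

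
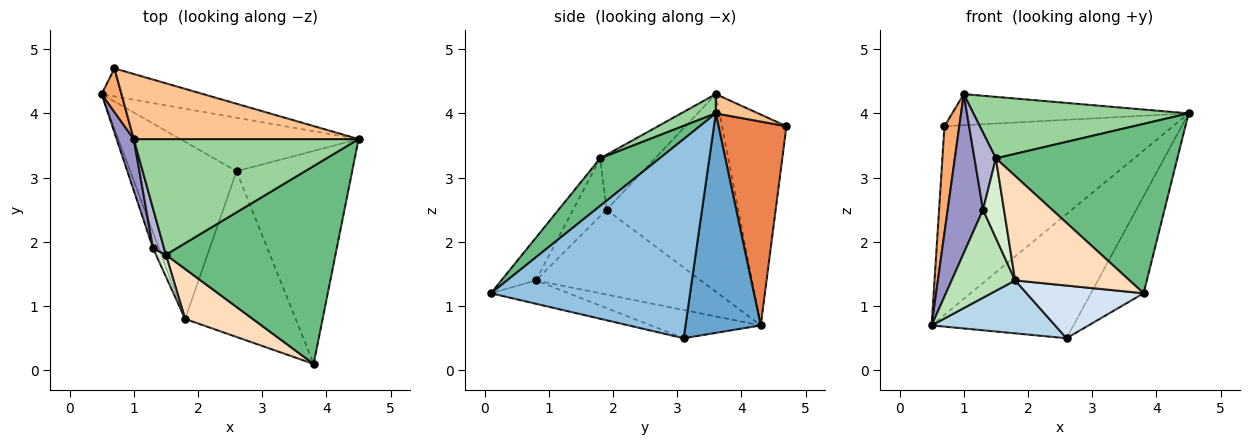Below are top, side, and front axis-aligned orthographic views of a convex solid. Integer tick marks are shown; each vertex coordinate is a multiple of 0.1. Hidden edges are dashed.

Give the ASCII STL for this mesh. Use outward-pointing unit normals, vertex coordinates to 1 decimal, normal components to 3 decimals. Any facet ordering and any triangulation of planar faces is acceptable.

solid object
 facet normal 0.438 0.826 -0.356
  outer loop
   vertex 2.6 3.1 0.5
   vertex 0.5 4.3 0.7
   vertex 4.5 3.6 4.0
  endloop
 endfacet
 facet normal 0.843 0.223 -0.489
  outer loop
   vertex 2.6 3.1 0.5
   vertex 4.5 3.6 4.0
   vertex 3.8 0.1 1.2
  endloop
 endfacet
 facet normal -0.247 -0.277 -0.928
  outer loop
   vertex 2.6 3.1 0.5
   vertex 1.8 0.8 1.4
   vertex 0.5 4.3 0.7
  endloop
 endfacet
 facet normal -0.197 -0.297 -0.934
  outer loop
   vertex 2.6 3.1 0.5
   vertex 3.8 0.1 1.2
   vertex 1.8 0.8 1.4
  endloop
 endfacet
 facet normal 0.282 0.949 -0.141
  outer loop
   vertex 0.7 4.7 3.8
   vertex 4.5 3.6 4.0
   vertex 0.5 4.3 0.7
  endloop
 endfacet
 facet normal -0.970 -0.223 0.091
  outer loop
   vertex 0.7 4.7 3.8
   vertex 0.5 4.3 0.7
   vertex 1.0 3.6 4.3
  endloop
 endfacet
 facet normal 0.077 0.430 0.900
  outer loop
   vertex 0.7 4.7 3.8
   vertex 1.0 3.6 4.3
   vertex 4.5 3.6 4.0
  endloop
 endfacet
 facet normal -0.263 -0.870 0.417
  outer loop
   vertex 1.5 1.8 3.3
   vertex 1.8 0.8 1.4
   vertex 3.8 0.1 1.2
  endloop
 endfacet
 facet normal 0.208 -0.636 0.743
  outer loop
   vertex 1.5 1.8 3.3
   vertex 3.8 0.1 1.2
   vertex 4.5 3.6 4.0
  endloop
 endfacet
 facet normal 0.075 -0.468 0.880
  outer loop
   vertex 1.5 1.8 3.3
   vertex 4.5 3.6 4.0
   vertex 1.0 3.6 4.3
  endloop
 endfacet
 facet normal -0.931 -0.359 -0.064
  outer loop
   vertex 1.3 1.9 2.5
   vertex 0.5 4.3 0.7
   vertex 1.8 0.8 1.4
  endloop
 endfacet
 facet normal -0.839 -0.525 0.144
  outer loop
   vertex 1.3 1.9 2.5
   vertex 1.8 0.8 1.4
   vertex 1.5 1.8 3.3
  endloop
 endfacet
 facet normal -0.962 -0.258 0.083
  outer loop
   vertex 1.3 1.9 2.5
   vertex 1.0 3.6 4.3
   vertex 0.5 4.3 0.7
  endloop
 endfacet
 facet normal -0.916 -0.357 0.184
  outer loop
   vertex 1.3 1.9 2.5
   vertex 1.5 1.8 3.3
   vertex 1.0 3.6 4.3
  endloop
 endfacet
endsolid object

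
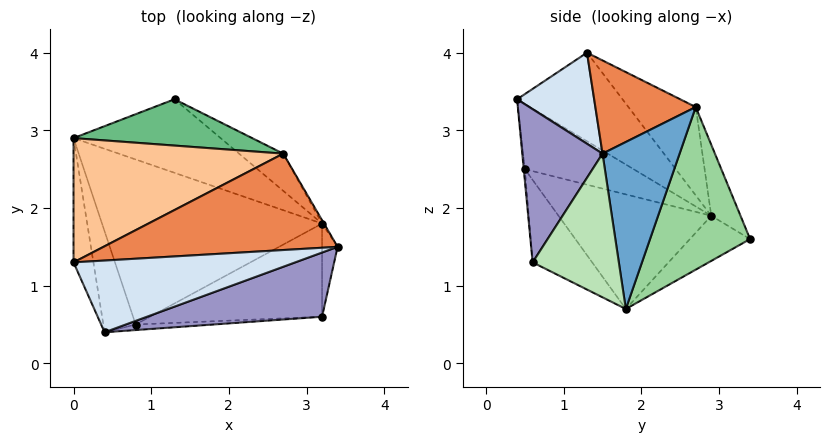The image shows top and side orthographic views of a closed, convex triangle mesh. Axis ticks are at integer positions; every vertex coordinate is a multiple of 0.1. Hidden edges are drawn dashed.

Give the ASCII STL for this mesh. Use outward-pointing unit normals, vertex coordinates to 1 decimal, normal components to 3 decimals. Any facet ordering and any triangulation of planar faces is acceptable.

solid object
 facet normal 0.862 0.508 -0.010
  outer loop
   vertex 2.7 2.7 3.3
   vertex 3.4 1.5 2.7
   vertex 3.2 1.8 0.7
  endloop
 endfacet
 facet normal -0.829 -0.379 -0.411
  outer loop
   vertex 0.8 0.5 2.5
   vertex 0.4 0.4 3.4
   vertex 0.0 2.9 1.9
  endloop
 endfacet
 facet normal -0.432 -0.352 -0.830
  outer loop
   vertex 0.8 0.5 2.5
   vertex 0.0 2.9 1.9
   vertex 3.2 1.8 0.7
  endloop
 endfacet
 facet normal 0.347 -0.409 0.844
  outer loop
   vertex 0.0 1.3 4.0
   vertex 0.4 0.4 3.4
   vertex 3.4 1.5 2.7
  endloop
 endfacet
 facet normal 0.359 -0.241 0.902
  outer loop
   vertex 0.0 1.3 4.0
   vertex 3.4 1.5 2.7
   vertex 2.7 2.7 3.3
  endloop
 endfacet
 facet normal -0.938 -0.276 -0.211
  outer loop
   vertex 0.0 1.3 4.0
   vertex 0.0 2.9 1.9
   vertex 0.4 0.4 3.4
  endloop
 endfacet
 facet normal -0.247 0.771 0.587
  outer loop
   vertex 0.0 1.3 4.0
   vertex 2.7 2.7 3.3
   vertex 0.0 2.9 1.9
  endloop
 endfacet
 facet normal -0.288 0.186 -0.939
  outer loop
   vertex 1.3 3.4 1.6
   vertex 3.2 1.8 0.7
   vertex 0.0 2.9 1.9
  endloop
 endfacet
 facet normal -0.203 0.835 0.511
  outer loop
   vertex 1.3 3.4 1.6
   vertex 0.0 2.9 1.9
   vertex 2.7 2.7 3.3
  endloop
 endfacet
 facet normal 0.590 0.791 -0.160
  outer loop
   vertex 1.3 3.4 1.6
   vertex 2.7 2.7 3.3
   vertex 3.2 1.8 0.7
  endloop
 endfacet
 facet normal 0.993 -0.054 -0.107
  outer loop
   vertex 3.2 0.6 1.3
   vertex 3.2 1.8 0.7
   vertex 3.4 1.5 2.7
  endloop
 endfacet
 facet normal -0.394 -0.411 -0.822
  outer loop
   vertex 3.2 0.6 1.3
   vertex 0.8 0.5 2.5
   vertex 3.2 1.8 0.7
  endloop
 endfacet
 facet normal 0.398 -0.796 0.455
  outer loop
   vertex 3.2 0.6 1.3
   vertex 3.4 1.5 2.7
   vertex 0.4 0.4 3.4
  endloop
 endfacet
 facet normal -0.018 -0.993 -0.118
  outer loop
   vertex 3.2 0.6 1.3
   vertex 0.4 0.4 3.4
   vertex 0.8 0.5 2.5
  endloop
 endfacet
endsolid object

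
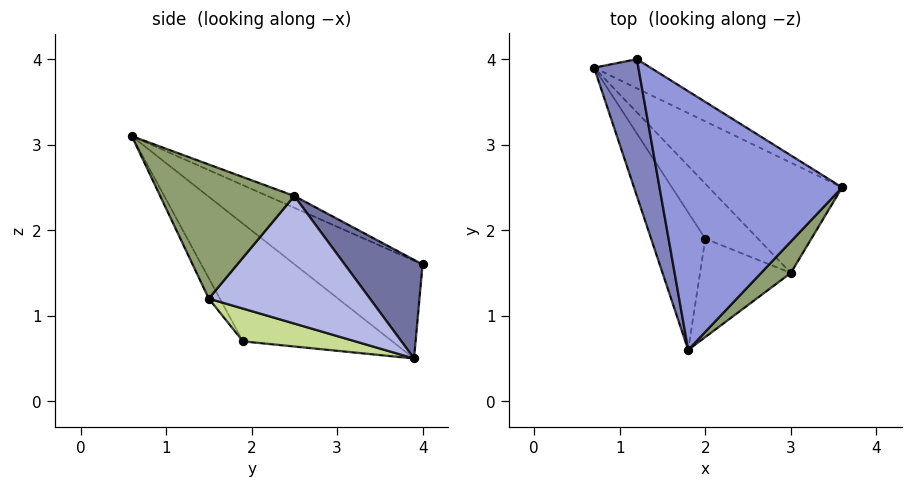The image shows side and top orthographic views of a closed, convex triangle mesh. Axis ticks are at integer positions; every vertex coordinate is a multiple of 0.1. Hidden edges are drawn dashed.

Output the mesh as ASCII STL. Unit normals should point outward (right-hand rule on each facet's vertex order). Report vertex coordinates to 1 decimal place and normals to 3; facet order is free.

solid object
 facet normal 0.577 0.747 -0.330
  outer loop
   vertex 1.2 4.0 1.6
   vertex 3.6 2.5 2.4
   vertex 0.7 3.9 0.5
  endloop
 endfacet
 facet normal -0.911 0.021 0.412
  outer loop
   vertex 1.2 4.0 1.6
   vertex 0.7 3.9 0.5
   vertex 1.8 0.6 3.1
  endloop
 endfacet
 facet normal -0.059 0.394 0.917
  outer loop
   vertex 1.2 4.0 1.6
   vertex 1.8 0.6 3.1
   vertex 3.6 2.5 2.4
  endloop
 endfacet
 facet normal 0.630 0.412 -0.658
  outer loop
   vertex 3.0 1.5 1.2
   vertex 0.7 3.9 0.5
   vertex 3.6 2.5 2.4
  endloop
 endfacet
 facet normal 0.746 -0.646 0.165
  outer loop
   vertex 3.0 1.5 1.2
   vertex 3.6 2.5 2.4
   vertex 1.8 0.6 3.1
  endloop
 endfacet
 facet normal -0.768 -0.534 -0.353
  outer loop
   vertex 2.0 1.9 0.7
   vertex 1.8 0.6 3.1
   vertex 0.7 3.9 0.5
  endloop
 endfacet
 facet normal 0.511 0.250 -0.822
  outer loop
   vertex 2.0 1.9 0.7
   vertex 0.7 3.9 0.5
   vertex 3.0 1.5 1.2
  endloop
 endfacet
 facet normal -0.108 -0.870 -0.480
  outer loop
   vertex 2.0 1.9 0.7
   vertex 3.0 1.5 1.2
   vertex 1.8 0.6 3.1
  endloop
 endfacet
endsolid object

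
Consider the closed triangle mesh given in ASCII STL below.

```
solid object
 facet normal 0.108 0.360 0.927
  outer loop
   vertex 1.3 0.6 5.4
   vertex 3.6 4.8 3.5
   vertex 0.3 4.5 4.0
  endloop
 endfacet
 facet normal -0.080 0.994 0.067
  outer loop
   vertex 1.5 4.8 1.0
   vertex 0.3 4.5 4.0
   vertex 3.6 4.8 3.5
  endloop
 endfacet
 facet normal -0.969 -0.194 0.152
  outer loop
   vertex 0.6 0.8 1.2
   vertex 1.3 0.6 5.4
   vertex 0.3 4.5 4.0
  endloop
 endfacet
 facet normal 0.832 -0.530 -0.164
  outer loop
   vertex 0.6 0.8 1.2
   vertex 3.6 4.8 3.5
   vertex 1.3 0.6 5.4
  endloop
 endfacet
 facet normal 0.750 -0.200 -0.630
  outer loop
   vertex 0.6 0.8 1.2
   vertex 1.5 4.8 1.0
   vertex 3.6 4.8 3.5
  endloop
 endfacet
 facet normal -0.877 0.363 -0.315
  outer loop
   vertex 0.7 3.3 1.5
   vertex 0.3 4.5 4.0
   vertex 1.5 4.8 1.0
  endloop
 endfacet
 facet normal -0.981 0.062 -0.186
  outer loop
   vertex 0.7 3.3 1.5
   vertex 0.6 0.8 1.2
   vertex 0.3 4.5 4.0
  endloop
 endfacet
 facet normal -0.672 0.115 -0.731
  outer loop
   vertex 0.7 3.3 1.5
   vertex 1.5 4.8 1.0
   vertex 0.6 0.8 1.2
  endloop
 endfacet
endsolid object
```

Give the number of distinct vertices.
6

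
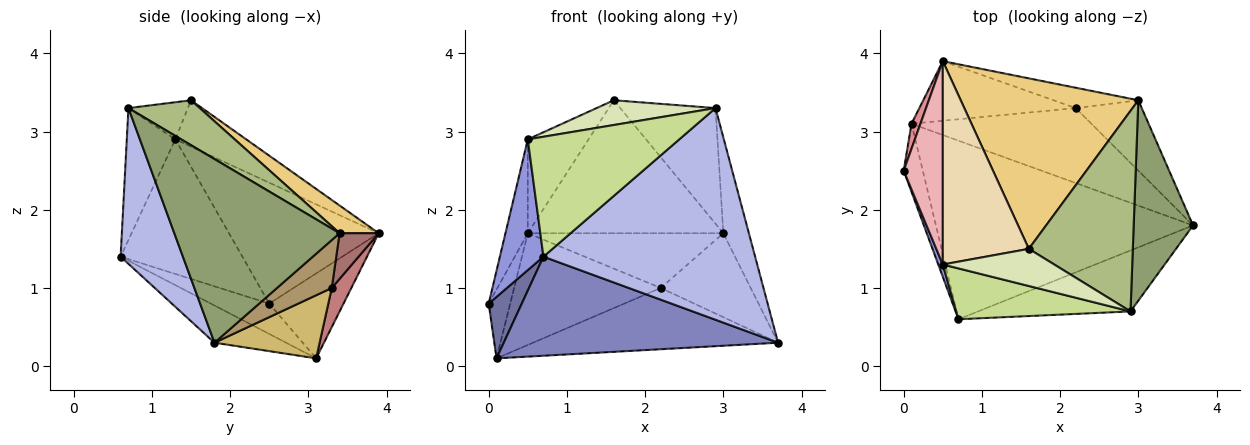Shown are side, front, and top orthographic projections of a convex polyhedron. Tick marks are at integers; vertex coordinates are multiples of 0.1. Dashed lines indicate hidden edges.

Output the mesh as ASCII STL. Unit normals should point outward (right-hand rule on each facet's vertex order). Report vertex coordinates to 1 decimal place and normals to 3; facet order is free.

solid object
 facet normal -0.763 -0.433 -0.480
  outer loop
   vertex 0.1 3.1 0.1
   vertex 0.7 0.6 1.4
   vertex 0.0 2.5 0.8
  endloop
 endfacet
 facet normal -0.126 -0.481 -0.868
  outer loop
   vertex 0.1 3.1 0.1
   vertex 3.7 1.8 0.3
   vertex 0.7 0.6 1.4
  endloop
 endfacet
 facet normal -0.941 -0.337 0.032
  outer loop
   vertex 0.5 1.3 2.9
   vertex 0.0 2.5 0.8
   vertex 0.7 0.6 1.4
  endloop
 endfacet
 facet normal 0.272 -0.925 -0.266
  outer loop
   vertex 2.9 0.7 3.3
   vertex 0.7 0.6 1.4
   vertex 3.7 1.8 0.3
  endloop
 endfacet
 facet normal 0.941 0.146 0.304
  outer loop
   vertex 2.9 0.7 3.3
   vertex 3.7 1.8 0.3
   vertex 3.0 3.4 1.7
  endloop
 endfacet
 facet normal 0.350 0.468 0.811
  outer loop
   vertex 2.9 0.7 3.3
   vertex 3.0 3.4 1.7
   vertex 1.6 1.5 3.4
  endloop
 endfacet
 facet normal -0.283 -0.883 0.374
  outer loop
   vertex 2.9 0.7 3.3
   vertex 0.5 1.3 2.9
   vertex 0.7 0.6 1.4
  endloop
 endfacet
 facet normal -0.267 -0.535 0.802
  outer loop
   vertex 2.9 0.7 3.3
   vertex 1.6 1.5 3.4
   vertex 0.5 1.3 2.9
  endloop
 endfacet
 facet normal 0.423 0.694 -0.582
  outer loop
   vertex 2.2 3.3 1.0
   vertex 3.0 3.4 1.7
   vertex 3.7 1.8 0.3
  endloop
 endfacet
 facet normal 0.262 0.611 -0.747
  outer loop
   vertex 2.2 3.3 1.0
   vertex 3.7 1.8 0.3
   vertex 0.1 3.1 0.1
  endloop
 endfacet
 facet normal 0.122 0.610 0.783
  outer loop
   vertex 0.5 3.9 1.7
   vertex 1.6 1.5 3.4
   vertex 3.0 3.4 1.7
  endloop
 endfacet
 facet normal -0.439 0.376 0.816
  outer loop
   vertex 0.5 3.9 1.7
   vertex 0.5 1.3 2.9
   vertex 1.6 1.5 3.4
  endloop
 endfacet
 facet normal 0.184 0.921 -0.342
  outer loop
   vertex 0.5 3.9 1.7
   vertex 3.0 3.4 1.7
   vertex 2.2 3.3 1.0
  endloop
 endfacet
 facet normal 0.117 0.876 -0.467
  outer loop
   vertex 0.5 3.9 1.7
   vertex 2.2 3.3 1.0
   vertex 0.1 3.1 0.1
  endloop
 endfacet
 facet normal -0.956 0.277 0.101
  outer loop
   vertex 0.5 3.9 1.7
   vertex 0.1 3.1 0.1
   vertex 0.0 2.5 0.8
  endloop
 endfacet
 facet normal -0.942 0.141 0.305
  outer loop
   vertex 0.5 3.9 1.7
   vertex 0.0 2.5 0.8
   vertex 0.5 1.3 2.9
  endloop
 endfacet
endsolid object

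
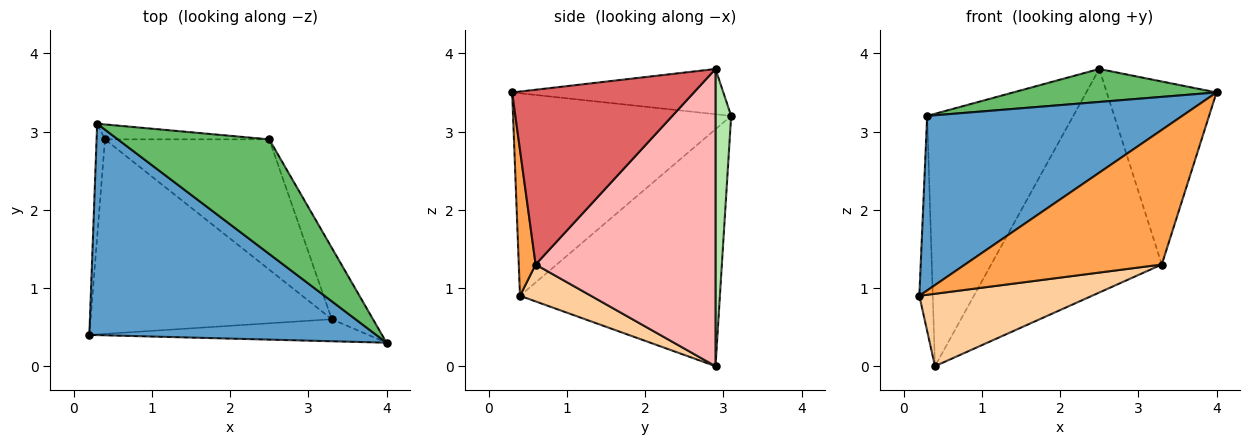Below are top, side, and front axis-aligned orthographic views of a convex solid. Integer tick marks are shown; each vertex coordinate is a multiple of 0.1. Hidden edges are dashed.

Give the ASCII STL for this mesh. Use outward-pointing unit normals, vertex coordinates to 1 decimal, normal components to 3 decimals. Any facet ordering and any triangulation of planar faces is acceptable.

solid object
 facet normal -0.478 -0.559 0.677
  outer loop
   vertex 0.3 3.1 3.2
   vertex 0.2 0.4 0.9
   vertex 4.0 0.3 3.5
  endloop
 endfacet
 facet normal -0.997 0.067 -0.035
  outer loop
   vertex 0.4 2.9 0.0
   vertex 0.2 0.4 0.9
   vertex 0.3 3.1 3.2
  endloop
 endfacet
 facet normal 0.084 -0.983 -0.161
  outer loop
   vertex 3.3 0.6 1.3
   vertex 4.0 0.3 3.5
   vertex 0.2 0.4 0.9
  endloop
 endfacet
 facet normal 0.142 -0.345 -0.928
  outer loop
   vertex 3.3 0.6 1.3
   vertex 0.2 0.4 0.9
   vertex 0.4 2.9 0.0
  endloop
 endfacet
 facet normal -0.276 -0.266 0.924
  outer loop
   vertex 2.5 2.9 3.8
   vertex 0.3 3.1 3.2
   vertex 4.0 0.3 3.5
  endloop
 endfacet
 facet normal 0.106 0.993 -0.059
  outer loop
   vertex 2.5 2.9 3.8
   vertex 0.4 2.9 0.0
   vertex 0.3 3.1 3.2
  endloop
 endfacet
 facet normal 0.839 0.507 -0.198
  outer loop
   vertex 2.5 2.9 3.8
   vertex 4.0 0.3 3.5
   vertex 3.3 0.6 1.3
  endloop
 endfacet
 facet normal 0.673 0.639 -0.372
  outer loop
   vertex 2.5 2.9 3.8
   vertex 3.3 0.6 1.3
   vertex 0.4 2.9 0.0
  endloop
 endfacet
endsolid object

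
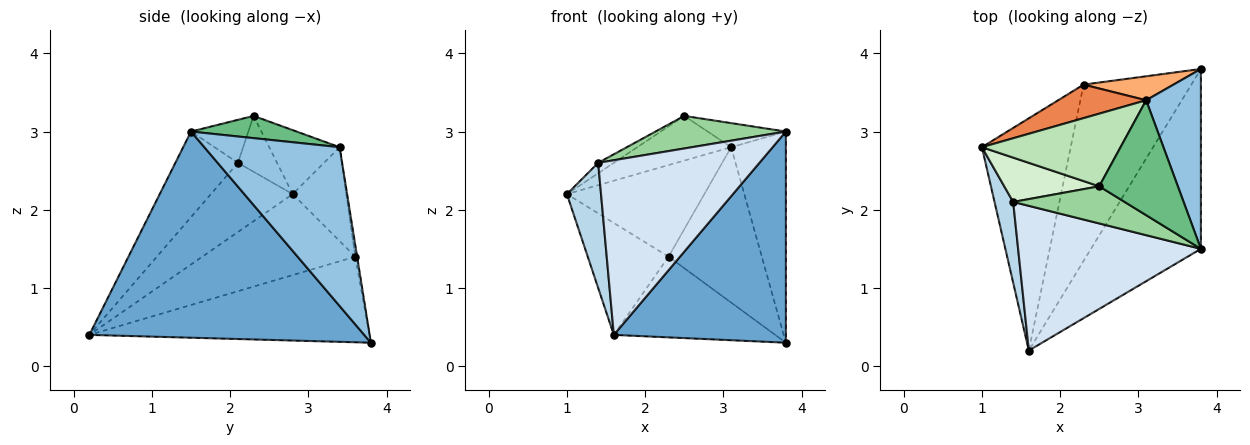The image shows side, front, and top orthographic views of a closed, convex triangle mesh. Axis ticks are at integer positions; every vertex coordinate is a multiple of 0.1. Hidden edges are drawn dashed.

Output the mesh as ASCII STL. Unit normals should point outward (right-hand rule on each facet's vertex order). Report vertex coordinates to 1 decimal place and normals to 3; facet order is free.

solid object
 facet normal 0.772 -0.483 -0.412
  outer loop
   vertex 3.8 3.8 0.3
   vertex 3.8 1.5 3.0
   vertex 1.6 0.2 0.4
  endloop
 endfacet
 facet normal 0.883 0.357 0.304
  outer loop
   vertex 3.1 3.4 2.8
   vertex 3.8 1.5 3.0
   vertex 3.8 3.8 0.3
  endloop
 endfacet
 facet normal -0.896 -0.374 0.241
  outer loop
   vertex 1.4 2.1 2.6
   vertex 1.0 2.8 2.2
   vertex 1.6 0.2 0.4
  endloop
 endfacet
 facet normal -0.286 -0.738 0.611
  outer loop
   vertex 1.4 2.1 2.6
   vertex 1.6 0.2 0.4
   vertex 3.8 1.5 3.0
  endloop
 endfacet
 facet normal -0.344 0.882 0.323
  outer loop
   vertex 2.3 3.6 1.4
   vertex 1.0 2.8 2.2
   vertex 3.1 3.4 2.8
  endloop
 endfacet
 facet normal -0.020 0.988 0.153
  outer loop
   vertex 2.3 3.6 1.4
   vertex 3.1 3.4 2.8
   vertex 3.8 3.8 0.3
  endloop
 endfacet
 facet normal -0.635 0.335 -0.696
  outer loop
   vertex 2.3 3.6 1.4
   vertex 1.6 0.2 0.4
   vertex 1.0 2.8 2.2
  endloop
 endfacet
 facet normal -0.586 0.337 -0.737
  outer loop
   vertex 2.3 3.6 1.4
   vertex 3.8 3.8 0.3
   vertex 1.6 0.2 0.4
  endloop
 endfacet
 facet normal 0.267 0.198 0.943
  outer loop
   vertex 2.5 2.3 3.2
   vertex 3.8 1.5 3.0
   vertex 3.1 3.4 2.8
  endloop
 endfacet
 facet normal -0.279 -0.633 0.722
  outer loop
   vertex 2.5 2.3 3.2
   vertex 1.4 2.1 2.6
   vertex 3.8 1.5 3.0
  endloop
 endfacet
 facet normal -0.366 0.488 0.793
  outer loop
   vertex 2.5 2.3 3.2
   vertex 3.1 3.4 2.8
   vertex 1.0 2.8 2.2
  endloop
 endfacet
 facet normal -0.497 0.199 0.845
  outer loop
   vertex 2.5 2.3 3.2
   vertex 1.0 2.8 2.2
   vertex 1.4 2.1 2.6
  endloop
 endfacet
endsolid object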